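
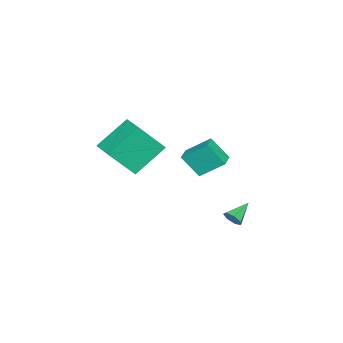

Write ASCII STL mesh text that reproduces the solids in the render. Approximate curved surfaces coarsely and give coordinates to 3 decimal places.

solid 
facet normal 0.846 -0.305 -0.438
outer loop
vertex -0.068 2.412 -1.24
vertex -0.331 2.241 -1.629
vertex -0.133 2.695 -1.563
endloop
endfacet
facet normal 0.177 0.758 0.628
outer loop
vertex -0.068 2.412 -1.24
vertex -0.133 2.695 -1.563
vertex -1.329 2.599 -1.111
endloop
endfacet
facet normal 0.845 -0.305 -0.439
outer loop
vertex -0.133 2.695 -1.563
vertex -0.331 2.241 -1.629
vertex -0.348 2.635 -1.935
endloop
endfacet
facet normal -0.115 0.989 -0.093
outer loop
vertex -0.133 2.695 -1.563
vertex -0.348 2.635 -1.935
vertex -1.329 2.599 -1.111
endloop
endfacet
facet normal 0.846 -0.304 -0.439
outer loop
vertex -0.348 2.635 -1.935
vertex -0.331 2.241 -1.629
vertex -0.55 2.278 -2.077
endloop
endfacet
facet normal -0.546 0.558 -0.625
outer loop
vertex -0.348 2.635 -1.935
vertex -0.55 2.278 -2.077
vertex -1.329 2.599 -1.111
endloop
endfacet
facet normal 0.846 -0.304 -0.438
outer loop
vertex -0.55 2.278 -2.077
vertex -0.331 2.241 -1.629
vertex -0.587 1.893 -1.881
endloop
endfacet
facet normal -0.794 -0.214 -0.569
outer loop
vertex -0.55 2.278 -2.077
vertex -0.587 1.893 -1.881
vertex -1.329 2.599 -1.111
endloop
endfacet
facet normal 0.845 -0.303 -0.440
outer loop
vertex -0.587 1.893 -1.881
vertex -0.331 2.241 -1.629
vertex -0.431 1.769 -1.496
endloop
endfacet
facet normal -0.671 -0.741 0.033
outer loop
vertex -0.587 1.893 -1.881
vertex -0.431 1.769 -1.496
vertex -1.329 2.599 -1.111
endloop
endfacet
facet normal 0.846 -0.303 -0.439
outer loop
vertex -0.431 1.769 -1.496
vertex -0.331 2.241 -1.629
vertex -0.2 2.0 -1.21
endloop
endfacet
facet normal -0.271 -0.630 0.728
outer loop
vertex -0.431 1.769 -1.496
vertex -0.2 2.0 -1.21
vertex -1.329 2.599 -1.111
endloop
endfacet
facet normal 0.846 -0.303 -0.439
outer loop
vertex -0.2 2.0 -1.21
vertex -0.331 2.241 -1.629
vertex -0.068 2.412 -1.24
endloop
endfacet
facet normal 0.107 0.038 0.994
outer loop
vertex -0.2 2.0 -1.21
vertex -0.068 2.412 -1.24
vertex -1.329 2.599 -1.111
endloop
endfacet
facet normal -0.986 -0.151 -0.066
outer loop
vertex -2.221 -0.774 0.906
vertex -2.457 0.358 1.845
vertex -2.282 0.08 -0.138
endloop
endfacet
facet normal 0.158 -0.760 -0.631
outer loop
vertex -1.483 0.202 -0.085
vertex -2.221 -0.774 0.906
vertex -2.282 0.08 -0.138
endloop
endfacet
facet normal -0.986 -0.151 -0.066
outer loop
vertex -2.282 0.08 -0.138
vertex -2.457 0.358 1.845
vertex -2.518 1.212 0.801
endloop
endfacet
facet normal -0.045 0.632 -0.773
outer loop
vertex -2.518 1.212 0.801
vertex -1.483 0.202 -0.085
vertex -2.282 0.08 -0.138
endloop
endfacet
facet normal 0.045 -0.632 0.773
outer loop
vertex -2.221 -0.774 0.906
vertex -1.658 0.48 1.898
vertex -2.457 0.358 1.845
endloop
endfacet
facet normal 0.158 -0.760 -0.631
outer loop
vertex -1.422 -0.652 0.959
vertex -2.221 -0.774 0.906
vertex -1.483 0.202 -0.085
endloop
endfacet
facet normal 0.045 -0.632 0.773
outer loop
vertex -1.422 -0.652 0.959
vertex -1.658 0.48 1.898
vertex -2.221 -0.774 0.906
endloop
endfacet
facet normal -0.158 0.760 0.631
outer loop
vertex -2.457 0.358 1.845
vertex -1.658 0.48 1.898
vertex -2.518 1.212 0.801
endloop
endfacet
facet normal -0.045 0.632 -0.773
outer loop
vertex -1.719 1.334 0.854
vertex -1.483 0.202 -0.085
vertex -2.518 1.212 0.801
endloop
endfacet
facet normal -0.158 0.760 0.631
outer loop
vertex -2.518 1.212 0.801
vertex -1.658 0.48 1.898
vertex -1.719 1.334 0.854
endloop
endfacet
facet normal 0.986 0.151 0.066
outer loop
vertex -1.719 1.334 0.854
vertex -1.422 -0.652 0.959
vertex -1.483 0.202 -0.085
endloop
endfacet
facet normal 0.986 0.151 0.066
outer loop
vertex -1.658 0.48 1.898
vertex -1.422 -0.652 0.959
vertex -1.719 1.334 0.854
endloop
endfacet
facet normal -0.638 0.460 0.618
outer loop
vertex -2.739 -3.859 1.935
vertex -1.903 -2.933 2.109
vertex -3.525 -2.858 0.379
endloop
endfacet
facet normal -0.664 -0.735 -0.138
outer loop
vertex -2.237 -3.787 -0.869
vertex -2.739 -3.859 1.935
vertex -3.525 -2.858 0.379
endloop
endfacet
facet normal -0.638 0.460 0.618
outer loop
vertex -3.525 -2.858 0.379
vertex -1.903 -2.933 2.109
vertex -2.689 -1.932 0.553
endloop
endfacet
facet normal -0.391 0.498 -0.774
outer loop
vertex -2.689 -1.932 0.553
vertex -2.237 -3.787 -0.869
vertex -3.525 -2.858 0.379
endloop
endfacet
facet normal 0.391 -0.498 0.774
outer loop
vertex -2.739 -3.859 1.935
vertex -0.615 -3.862 0.861
vertex -1.903 -2.933 2.109
endloop
endfacet
facet normal -0.664 -0.735 -0.138
outer loop
vertex -1.451 -4.788 0.687
vertex -2.739 -3.859 1.935
vertex -2.237 -3.787 -0.869
endloop
endfacet
facet normal 0.391 -0.498 0.774
outer loop
vertex -1.451 -4.788 0.687
vertex -0.615 -3.862 0.861
vertex -2.739 -3.859 1.935
endloop
endfacet
facet normal 0.664 0.735 0.138
outer loop
vertex -1.903 -2.933 2.109
vertex -0.615 -3.862 0.861
vertex -2.689 -1.932 0.553
endloop
endfacet
facet normal -0.391 0.498 -0.774
outer loop
vertex -1.401 -2.861 -0.695
vertex -2.237 -3.787 -0.869
vertex -2.689 -1.932 0.553
endloop
endfacet
facet normal 0.664 0.735 0.138
outer loop
vertex -2.689 -1.932 0.553
vertex -0.615 -3.862 0.861
vertex -1.401 -2.861 -0.695
endloop
endfacet
facet normal 0.638 -0.460 -0.618
outer loop
vertex -1.401 -2.861 -0.695
vertex -1.451 -4.788 0.687
vertex -2.237 -3.787 -0.869
endloop
endfacet
facet normal 0.638 -0.460 -0.618
outer loop
vertex -0.615 -3.862 0.861
vertex -1.451 -4.788 0.687
vertex -1.401 -2.861 -0.695
endloop
endfacet

endsolid


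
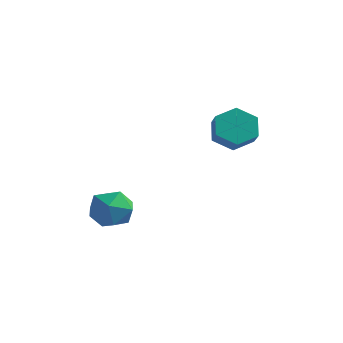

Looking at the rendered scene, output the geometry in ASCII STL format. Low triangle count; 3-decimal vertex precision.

solid 
facet normal 0.032 0.765 0.643
outer loop
vertex -3.429 -0.457 -2.529
vertex -4.409 -0.712 -2.177
vertex -3.544 -1.14 -1.71
endloop
endfacet
facet normal 0.686 0.508 0.520
outer loop
vertex -3.429 -0.457 -2.529
vertex -3.544 -1.14 -1.71
vertex -2.818 -1.337 -2.475
endloop
endfacet
facet normal 0.813 0.553 -0.181
outer loop
vertex -3.429 -0.457 -2.529
vertex -2.818 -1.337 -2.475
vertex -3.236 -1.03 -3.415
endloop
endfacet
facet normal 0.237 0.839 -0.491
outer loop
vertex -3.429 -0.457 -2.529
vertex -3.236 -1.03 -3.415
vertex -4.219 -0.644 -3.23
endloop
endfacet
facet normal -0.246 0.969 0.018
outer loop
vertex -3.429 -0.457 -2.529
vertex -4.219 -0.644 -3.23
vertex -4.409 -0.712 -2.177
endloop
endfacet
facet normal 0.689 -0.182 0.701
outer loop
vertex -2.818 -1.337 -2.475
vertex -3.544 -1.14 -1.71
vertex -3.421 -2.136 -2.09
endloop
endfacet
facet normal -0.370 0.234 0.899
outer loop
vertex -3.544 -1.14 -1.71
vertex -4.409 -0.712 -2.177
vertex -4.404 -1.75 -1.905
endloop
endfacet
facet normal -0.818 0.564 -0.111
outer loop
vertex -4.409 -0.712 -2.177
vertex -4.219 -0.644 -3.23
vertex -4.822 -1.443 -2.845
endloop
endfacet
facet normal -0.038 0.352 -0.935
outer loop
vertex -4.219 -0.644 -3.23
vertex -3.236 -1.03 -3.415
vertex -4.096 -1.64 -3.61
endloop
endfacet
facet normal 0.895 -0.109 -0.433
outer loop
vertex -3.236 -1.03 -3.415
vertex -2.818 -1.337 -2.475
vertex -3.231 -2.068 -3.143
endloop
endfacet
facet normal -0.237 -0.839 0.491
outer loop
vertex -4.211 -2.323 -2.791
vertex -3.421 -2.136 -2.09
vertex -4.404 -1.75 -1.905
endloop
endfacet
facet normal -0.813 -0.553 0.181
outer loop
vertex -4.211 -2.323 -2.791
vertex -4.404 -1.75 -1.905
vertex -4.822 -1.443 -2.845
endloop
endfacet
facet normal -0.686 -0.508 -0.520
outer loop
vertex -4.211 -2.323 -2.791
vertex -4.822 -1.443 -2.845
vertex -4.096 -1.64 -3.61
endloop
endfacet
facet normal -0.032 -0.765 -0.643
outer loop
vertex -4.211 -2.323 -2.791
vertex -4.096 -1.64 -3.61
vertex -3.231 -2.068 -3.143
endloop
endfacet
facet normal 0.246 -0.969 -0.018
outer loop
vertex -4.211 -2.323 -2.791
vertex -3.231 -2.068 -3.143
vertex -3.421 -2.136 -2.09
endloop
endfacet
facet normal 0.038 -0.352 0.935
outer loop
vertex -4.404 -1.75 -1.905
vertex -3.421 -2.136 -2.09
vertex -3.544 -1.14 -1.71
endloop
endfacet
facet normal -0.895 0.109 0.433
outer loop
vertex -4.822 -1.443 -2.845
vertex -4.404 -1.75 -1.905
vertex -4.409 -0.712 -2.177
endloop
endfacet
facet normal -0.689 0.182 -0.701
outer loop
vertex -4.096 -1.64 -3.61
vertex -4.822 -1.443 -2.845
vertex -4.219 -0.644 -3.23
endloop
endfacet
facet normal 0.370 -0.234 -0.899
outer loop
vertex -3.231 -2.068 -3.143
vertex -4.096 -1.64 -3.61
vertex -3.236 -1.03 -3.415
endloop
endfacet
facet normal 0.818 -0.564 0.111
outer loop
vertex -3.421 -2.136 -2.09
vertex -3.231 -2.068 -3.143
vertex -2.818 -1.337 -2.475
endloop
endfacet
facet normal -0.535 0.568 -0.626
outer loop
vertex -0.727 4.449 0.821
vertex -1.223 3.629 0.501
vertex -1.576 4.16 1.285
endloop
endfacet
facet normal 0.082 0.772 0.630
outer loop
vertex -0.727 4.449 0.821
vertex -1.576 4.16 1.285
vertex -0.181 3.87 1.459
endloop
endfacet
facet normal 0.082 0.772 0.630
outer loop
vertex -0.181 3.87 1.459
vertex -1.576 4.16 1.285
vertex -1.03 3.581 1.923
endloop
endfacet
facet normal 0.535 -0.568 0.625
outer loop
vertex -0.181 3.87 1.459
vertex -1.03 3.581 1.923
vertex -0.677 3.051 1.139
endloop
endfacet
facet normal -0.535 0.568 -0.626
outer loop
vertex -1.576 4.16 1.285
vertex -1.223 3.629 0.501
vertex -2.072 3.34 0.965
endloop
endfacet
facet normal -0.687 0.138 0.713
outer loop
vertex -1.576 4.16 1.285
vertex -2.072 3.34 0.965
vertex -1.03 3.581 1.923
endloop
endfacet
facet normal -0.687 0.138 0.713
outer loop
vertex -1.03 3.581 1.923
vertex -2.072 3.34 0.965
vertex -1.526 2.761 1.603
endloop
endfacet
facet normal 0.536 -0.568 0.625
outer loop
vertex -1.03 3.581 1.923
vertex -1.526 2.761 1.603
vertex -0.677 3.051 1.139
endloop
endfacet
facet normal -0.535 0.568 -0.625
outer loop
vertex -2.072 3.34 0.965
vertex -1.223 3.629 0.501
vertex -1.719 2.81 0.181
endloop
endfacet
facet normal -0.769 -0.634 0.082
outer loop
vertex -2.072 3.34 0.965
vertex -1.719 2.81 0.181
vertex -1.526 2.761 1.603
endloop
endfacet
facet normal -0.769 -0.634 0.082
outer loop
vertex -1.526 2.761 1.603
vertex -1.719 2.81 0.181
vertex -1.173 2.231 0.819
endloop
endfacet
facet normal 0.536 -0.568 0.625
outer loop
vertex -1.526 2.761 1.603
vertex -1.173 2.231 0.819
vertex -0.677 3.051 1.139
endloop
endfacet
facet normal -0.535 0.568 -0.625
outer loop
vertex -1.719 2.81 0.181
vertex -1.223 3.629 0.501
vertex -0.87 3.099 -0.283
endloop
endfacet
facet normal -0.082 -0.772 -0.630
outer loop
vertex -1.719 2.81 0.181
vertex -0.87 3.099 -0.283
vertex -1.173 2.231 0.819
endloop
endfacet
facet normal -0.082 -0.772 -0.630
outer loop
vertex -1.173 2.231 0.819
vertex -0.87 3.099 -0.283
vertex -0.324 2.52 0.355
endloop
endfacet
facet normal 0.535 -0.568 0.626
outer loop
vertex -1.173 2.231 0.819
vertex -0.324 2.52 0.355
vertex -0.677 3.051 1.139
endloop
endfacet
facet normal -0.536 0.568 -0.625
outer loop
vertex -0.87 3.099 -0.283
vertex -1.223 3.629 0.501
vertex -0.374 3.919 0.037
endloop
endfacet
facet normal 0.687 -0.138 -0.713
outer loop
vertex -0.87 3.099 -0.283
vertex -0.374 3.919 0.037
vertex -0.324 2.52 0.355
endloop
endfacet
facet normal 0.687 -0.138 -0.713
outer loop
vertex -0.324 2.52 0.355
vertex -0.374 3.919 0.037
vertex 0.172 3.34 0.675
endloop
endfacet
facet normal 0.535 -0.568 0.626
outer loop
vertex -0.324 2.52 0.355
vertex 0.172 3.34 0.675
vertex -0.677 3.051 1.139
endloop
endfacet
facet normal -0.536 0.568 -0.625
outer loop
vertex -0.374 3.919 0.037
vertex -1.223 3.629 0.501
vertex -0.727 4.449 0.821
endloop
endfacet
facet normal 0.769 0.634 -0.082
outer loop
vertex -0.374 3.919 0.037
vertex -0.727 4.449 0.821
vertex 0.172 3.34 0.675
endloop
endfacet
facet normal 0.769 0.634 -0.082
outer loop
vertex 0.172 3.34 0.675
vertex -0.727 4.449 0.821
vertex -0.181 3.87 1.459
endloop
endfacet
facet normal 0.535 -0.568 0.625
outer loop
vertex 0.172 3.34 0.675
vertex -0.181 3.87 1.459
vertex -0.677 3.051 1.139
endloop
endfacet

endsolid


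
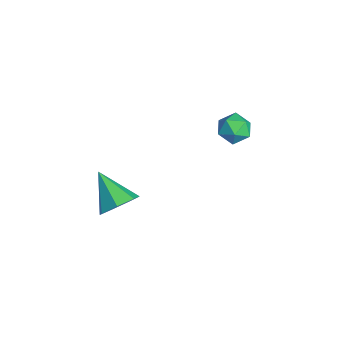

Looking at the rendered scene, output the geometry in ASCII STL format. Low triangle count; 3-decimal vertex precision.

solid 
facet normal 0.761 0.288 -0.582
outer loop
vertex 3.196 -2.546 0.185
vertex 2.848 -3.121 -0.555
vertex 2.637 -2.164 -0.357
endloop
endfacet
facet normal -0.251 0.650 0.717
outer loop
vertex 3.196 -2.546 0.185
vertex 2.637 -2.164 -0.357
vertex 1.372 -3.679 0.575
endloop
endfacet
facet normal 0.760 0.288 -0.582
outer loop
vertex 2.637 -2.164 -0.357
vertex 2.848 -3.121 -0.555
vertex 2.236 -2.502 -1.048
endloop
endfacet
facet normal -0.734 0.672 0.097
outer loop
vertex 2.637 -2.164 -0.357
vertex 2.236 -2.502 -1.048
vertex 1.372 -3.679 0.575
endloop
endfacet
facet normal 0.760 0.288 -0.582
outer loop
vertex 2.236 -2.502 -1.048
vertex 2.848 -3.121 -0.555
vertex 2.296 -3.307 -1.368
endloop
endfacet
facet normal -0.906 0.096 -0.412
outer loop
vertex 2.236 -2.502 -1.048
vertex 2.296 -3.307 -1.368
vertex 1.372 -3.679 0.575
endloop
endfacet
facet normal 0.761 0.287 -0.582
outer loop
vertex 2.296 -3.307 -1.368
vertex 2.848 -3.121 -0.555
vertex 2.771 -3.971 -1.075
endloop
endfacet
facet normal -0.636 -0.643 -0.426
outer loop
vertex 2.296 -3.307 -1.368
vertex 2.771 -3.971 -1.075
vertex 1.372 -3.679 0.575
endloop
endfacet
facet normal 0.760 0.287 -0.582
outer loop
vertex 2.771 -3.971 -1.075
vertex 2.848 -3.121 -0.555
vertex 3.304 -3.995 -0.391
endloop
endfacet
facet normal -0.129 -0.989 0.066
outer loop
vertex 2.771 -3.971 -1.075
vertex 3.304 -3.995 -0.391
vertex 1.372 -3.679 0.575
endloop
endfacet
facet normal 0.761 0.288 -0.582
outer loop
vertex 3.304 -3.995 -0.391
vertex 2.848 -3.121 -0.555
vertex 3.493 -3.361 0.17
endloop
endfacet
facet normal 0.235 -0.682 0.692
outer loop
vertex 3.304 -3.995 -0.391
vertex 3.493 -3.361 0.17
vertex 1.372 -3.679 0.575
endloop
endfacet
facet normal 0.761 0.288 -0.582
outer loop
vertex 3.493 -3.361 0.17
vertex 2.848 -3.121 -0.555
vertex 3.196 -2.546 0.185
endloop
endfacet
facet normal 0.180 0.048 0.982
outer loop
vertex 3.493 -3.361 0.17
vertex 3.196 -2.546 0.185
vertex 1.372 -3.679 0.575
endloop
endfacet
facet normal -0.268 0.749 0.606
outer loop
vertex 0.979 3.285 1.894
vertex 0.604 2.72 2.426
vertex 1.433 2.929 2.534
endloop
endfacet
facet normal 0.338 0.904 0.263
outer loop
vertex 0.979 3.285 1.894
vertex 1.433 2.929 2.534
vertex 1.788 3.023 1.754
endloop
endfacet
facet normal 0.207 0.874 -0.439
outer loop
vertex 0.979 3.285 1.894
vertex 1.788 3.023 1.754
vertex 1.179 2.871 1.164
endloop
endfacet
facet normal -0.478 0.701 -0.529
outer loop
vertex 0.979 3.285 1.894
vertex 1.179 2.871 1.164
vertex 0.446 2.684 1.579
endloop
endfacet
facet normal -0.773 0.624 0.118
outer loop
vertex 0.979 3.285 1.894
vertex 0.446 2.684 1.579
vertex 0.604 2.72 2.426
endloop
endfacet
facet normal 0.815 0.399 0.419
outer loop
vertex 1.788 3.023 1.754
vertex 1.433 2.929 2.534
vertex 1.914 2.296 2.201
endloop
endfacet
facet normal -0.164 0.148 0.975
outer loop
vertex 1.433 2.929 2.534
vertex 0.604 2.72 2.426
vertex 1.181 2.109 2.616
endloop
endfacet
facet normal -0.981 -0.056 0.185
outer loop
vertex 0.604 2.72 2.426
vertex 0.446 2.684 1.579
vertex 0.572 1.957 2.026
endloop
endfacet
facet normal -0.505 0.069 -0.860
outer loop
vertex 0.446 2.684 1.579
vertex 1.179 2.871 1.164
vertex 0.927 2.051 1.246
endloop
endfacet
facet normal 0.605 0.349 -0.715
outer loop
vertex 1.179 2.871 1.164
vertex 1.788 3.023 1.754
vertex 1.756 2.26 1.354
endloop
endfacet
facet normal 0.478 -0.701 0.529
outer loop
vertex 1.381 1.695 1.886
vertex 1.914 2.296 2.201
vertex 1.181 2.109 2.616
endloop
endfacet
facet normal -0.207 -0.874 0.439
outer loop
vertex 1.381 1.695 1.886
vertex 1.181 2.109 2.616
vertex 0.572 1.957 2.026
endloop
endfacet
facet normal -0.338 -0.904 -0.263
outer loop
vertex 1.381 1.695 1.886
vertex 0.572 1.957 2.026
vertex 0.927 2.051 1.246
endloop
endfacet
facet normal 0.268 -0.749 -0.606
outer loop
vertex 1.381 1.695 1.886
vertex 0.927 2.051 1.246
vertex 1.756 2.26 1.354
endloop
endfacet
facet normal 0.773 -0.624 -0.118
outer loop
vertex 1.381 1.695 1.886
vertex 1.756 2.26 1.354
vertex 1.914 2.296 2.201
endloop
endfacet
facet normal 0.505 -0.069 0.860
outer loop
vertex 1.181 2.109 2.616
vertex 1.914 2.296 2.201
vertex 1.433 2.929 2.534
endloop
endfacet
facet normal -0.605 -0.349 0.715
outer loop
vertex 0.572 1.957 2.026
vertex 1.181 2.109 2.616
vertex 0.604 2.72 2.426
endloop
endfacet
facet normal -0.815 -0.399 -0.419
outer loop
vertex 0.927 2.051 1.246
vertex 0.572 1.957 2.026
vertex 0.446 2.684 1.579
endloop
endfacet
facet normal 0.164 -0.148 -0.975
outer loop
vertex 1.756 2.26 1.354
vertex 0.927 2.051 1.246
vertex 1.179 2.871 1.164
endloop
endfacet
facet normal 0.981 0.056 -0.185
outer loop
vertex 1.914 2.296 2.201
vertex 1.756 2.26 1.354
vertex 1.788 3.023 1.754
endloop
endfacet

endsolid


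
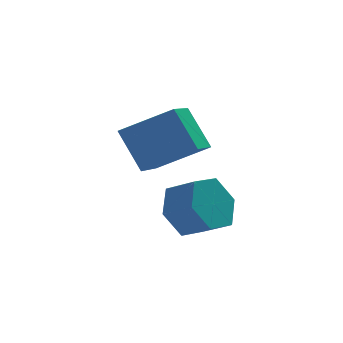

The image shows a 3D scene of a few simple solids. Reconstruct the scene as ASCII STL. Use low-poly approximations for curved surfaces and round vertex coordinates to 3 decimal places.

solid 
facet normal -0.499 -0.743 0.446
outer loop
vertex 2.445 1.975 4.982
vertex 0.978 2.45 4.134
vertex 2.809 1.039 3.829
endloop
endfacet
facet normal 0.833 -0.270 0.482
outer loop
vertex 3.662 2.31 3.066
vertex 2.445 1.975 4.982
vertex 2.809 1.039 3.829
endloop
endfacet
facet normal -0.499 -0.744 0.445
outer loop
vertex 2.809 1.039 3.829
vertex 0.978 2.45 4.134
vertex 1.343 1.514 2.98
endloop
endfacet
facet normal 0.238 -0.612 -0.754
outer loop
vertex 1.343 1.514 2.98
vertex 3.662 2.31 3.066
vertex 2.809 1.039 3.829
endloop
endfacet
facet normal -0.238 0.612 0.754
outer loop
vertex 2.445 1.975 4.982
vertex 1.831 3.721 3.371
vertex 0.978 2.45 4.134
endloop
endfacet
facet normal 0.834 -0.270 0.482
outer loop
vertex 3.297 3.246 4.22
vertex 2.445 1.975 4.982
vertex 3.662 2.31 3.066
endloop
endfacet
facet normal -0.238 0.612 0.754
outer loop
vertex 3.297 3.246 4.22
vertex 1.831 3.721 3.371
vertex 2.445 1.975 4.982
endloop
endfacet
facet normal -0.833 0.270 -0.482
outer loop
vertex 0.978 2.45 4.134
vertex 1.831 3.721 3.371
vertex 1.343 1.514 2.98
endloop
endfacet
facet normal 0.238 -0.612 -0.754
outer loop
vertex 2.195 2.785 2.218
vertex 3.662 2.31 3.066
vertex 1.343 1.514 2.98
endloop
endfacet
facet normal -0.834 0.270 -0.482
outer loop
vertex 1.343 1.514 2.98
vertex 1.831 3.721 3.371
vertex 2.195 2.785 2.218
endloop
endfacet
facet normal 0.498 0.744 -0.446
outer loop
vertex 2.195 2.785 2.218
vertex 3.297 3.246 4.22
vertex 3.662 2.31 3.066
endloop
endfacet
facet normal 0.499 0.743 -0.446
outer loop
vertex 1.831 3.721 3.371
vertex 3.297 3.246 4.22
vertex 2.195 2.785 2.218
endloop
endfacet
facet normal -0.557 0.638 -0.531
outer loop
vertex 3.028 0.96 1.546
vertex 2.25 0.512 1.824
vertex 2.587 1.228 2.331
endloop
endfacet
facet normal 0.684 0.715 0.140
outer loop
vertex 3.028 0.96 1.546
vertex 2.587 1.228 2.331
vertex 3.608 0.297 2.097
endloop
endfacet
facet normal 0.685 0.715 0.141
outer loop
vertex 3.608 0.297 2.097
vertex 2.587 1.228 2.331
vertex 3.167 0.564 2.883
endloop
endfacet
facet normal 0.558 -0.638 0.530
outer loop
vertex 3.608 0.297 2.097
vertex 3.167 0.564 2.883
vertex 2.83 -0.152 2.376
endloop
endfacet
facet normal -0.558 0.638 -0.531
outer loop
vertex 2.587 1.228 2.331
vertex 2.25 0.512 1.824
vertex 1.809 0.78 2.61
endloop
endfacet
facet normal -0.063 0.605 0.794
outer loop
vertex 2.587 1.228 2.331
vertex 1.809 0.78 2.61
vertex 3.167 0.564 2.883
endloop
endfacet
facet normal -0.063 0.605 0.794
outer loop
vertex 3.167 0.564 2.883
vertex 1.809 0.78 2.61
vertex 2.389 0.116 3.162
endloop
endfacet
facet normal 0.558 -0.638 0.531
outer loop
vertex 3.167 0.564 2.883
vertex 2.389 0.116 3.162
vertex 2.83 -0.152 2.376
endloop
endfacet
facet normal -0.558 0.638 -0.531
outer loop
vertex 1.809 0.78 2.61
vertex 2.25 0.512 1.824
vertex 1.472 0.063 2.103
endloop
endfacet
facet normal -0.749 -0.110 0.654
outer loop
vertex 1.809 0.78 2.61
vertex 1.472 0.063 2.103
vertex 2.389 0.116 3.162
endloop
endfacet
facet normal -0.748 -0.112 0.654
outer loop
vertex 2.389 0.116 3.162
vertex 1.472 0.063 2.103
vertex 2.052 -0.6 2.654
endloop
endfacet
facet normal 0.557 -0.639 0.530
outer loop
vertex 2.389 0.116 3.162
vertex 2.052 -0.6 2.654
vertex 2.83 -0.152 2.376
endloop
endfacet
facet normal -0.558 0.638 -0.530
outer loop
vertex 1.472 0.063 2.103
vertex 2.25 0.512 1.824
vertex 1.913 -0.204 1.317
endloop
endfacet
facet normal -0.684 -0.716 -0.141
outer loop
vertex 1.472 0.063 2.103
vertex 1.913 -0.204 1.317
vertex 2.052 -0.6 2.654
endloop
endfacet
facet normal -0.685 -0.715 -0.141
outer loop
vertex 2.052 -0.6 2.654
vertex 1.913 -0.204 1.317
vertex 2.493 -0.868 1.869
endloop
endfacet
facet normal 0.557 -0.638 0.531
outer loop
vertex 2.052 -0.6 2.654
vertex 2.493 -0.868 1.869
vertex 2.83 -0.152 2.376
endloop
endfacet
facet normal -0.558 0.638 -0.531
outer loop
vertex 1.913 -0.204 1.317
vertex 2.25 0.512 1.824
vertex 2.691 0.244 1.038
endloop
endfacet
facet normal 0.063 -0.605 -0.794
outer loop
vertex 1.913 -0.204 1.317
vertex 2.691 0.244 1.038
vertex 2.493 -0.868 1.869
endloop
endfacet
facet normal 0.063 -0.605 -0.794
outer loop
vertex 2.493 -0.868 1.869
vertex 2.691 0.244 1.038
vertex 3.271 -0.42 1.59
endloop
endfacet
facet normal 0.558 -0.638 0.531
outer loop
vertex 2.493 -0.868 1.869
vertex 3.271 -0.42 1.59
vertex 2.83 -0.152 2.376
endloop
endfacet
facet normal -0.557 0.639 -0.530
outer loop
vertex 2.691 0.244 1.038
vertex 2.25 0.512 1.824
vertex 3.028 0.96 1.546
endloop
endfacet
facet normal 0.749 0.111 -0.653
outer loop
vertex 2.691 0.244 1.038
vertex 3.028 0.96 1.546
vertex 3.271 -0.42 1.59
endloop
endfacet
facet normal 0.748 0.111 -0.654
outer loop
vertex 3.271 -0.42 1.59
vertex 3.028 0.96 1.546
vertex 3.608 0.297 2.097
endloop
endfacet
facet normal 0.558 -0.638 0.531
outer loop
vertex 3.271 -0.42 1.59
vertex 3.608 0.297 2.097
vertex 2.83 -0.152 2.376
endloop
endfacet

endsolid


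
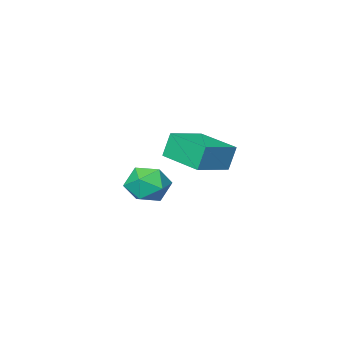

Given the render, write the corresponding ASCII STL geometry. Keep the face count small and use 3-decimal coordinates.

solid 
facet normal -0.954 -0.131 -0.269
outer loop
vertex -2.92 -0.393 -2.305
vertex -3.147 1.685 -2.509
vertex -2.566 -0.473 -3.522
endloop
endfacet
facet normal 0.108 -0.989 0.096
outer loop
vertex -0.753 -0.225 -3.011
vertex -2.92 -0.393 -2.305
vertex -2.566 -0.473 -3.522
endloop
endfacet
facet normal -0.954 -0.131 -0.269
outer loop
vertex -2.566 -0.473 -3.522
vertex -3.147 1.685 -2.509
vertex -2.793 1.604 -3.726
endloop
endfacet
facet normal 0.279 -0.064 -0.958
outer loop
vertex -2.793 1.604 -3.726
vertex -0.753 -0.225 -3.011
vertex -2.566 -0.473 -3.522
endloop
endfacet
facet normal -0.279 0.064 0.958
outer loop
vertex -2.92 -0.393 -2.305
vertex -1.334 1.933 -1.998
vertex -3.147 1.685 -2.509
endloop
endfacet
facet normal 0.108 -0.989 0.097
outer loop
vertex -1.107 -0.144 -1.794
vertex -2.92 -0.393 -2.305
vertex -0.753 -0.225 -3.011
endloop
endfacet
facet normal -0.279 0.064 0.958
outer loop
vertex -1.107 -0.144 -1.794
vertex -1.334 1.933 -1.998
vertex -2.92 -0.393 -2.305
endloop
endfacet
facet normal -0.108 0.989 -0.097
outer loop
vertex -3.147 1.685 -2.509
vertex -1.334 1.933 -1.998
vertex -2.793 1.604 -3.726
endloop
endfacet
facet normal 0.279 -0.064 -0.958
outer loop
vertex -0.98 1.853 -3.215
vertex -0.753 -0.225 -3.011
vertex -2.793 1.604 -3.726
endloop
endfacet
facet normal -0.109 0.989 -0.097
outer loop
vertex -2.793 1.604 -3.726
vertex -1.334 1.933 -1.998
vertex -0.98 1.853 -3.215
endloop
endfacet
facet normal 0.954 0.131 0.269
outer loop
vertex -0.98 1.853 -3.215
vertex -1.107 -0.144 -1.794
vertex -0.753 -0.225 -3.011
endloop
endfacet
facet normal 0.954 0.131 0.269
outer loop
vertex -1.334 1.933 -1.998
vertex -1.107 -0.144 -1.794
vertex -0.98 1.853 -3.215
endloop
endfacet
facet normal 0.174 0.741 0.649
outer loop
vertex 2.725 4.467 -2.448
vertex 2.431 3.871 -1.689
vertex 3.4 3.889 -1.969
endloop
endfacet
facet normal 0.611 0.786 0.087
outer loop
vertex 2.725 4.467 -2.448
vertex 3.4 3.889 -1.969
vertex 3.433 3.975 -2.974
endloop
endfacet
facet normal 0.210 0.839 -0.502
outer loop
vertex 2.725 4.467 -2.448
vertex 3.433 3.975 -2.974
vertex 2.483 4.009 -3.315
endloop
endfacet
facet normal -0.475 0.826 -0.304
outer loop
vertex 2.725 4.467 -2.448
vertex 2.483 4.009 -3.315
vertex 1.864 3.945 -2.521
endloop
endfacet
facet normal -0.498 0.765 0.408
outer loop
vertex 2.725 4.467 -2.448
vertex 1.864 3.945 -2.521
vertex 2.431 3.871 -1.689
endloop
endfacet
facet normal 0.983 0.179 0.048
outer loop
vertex 3.433 3.975 -2.974
vertex 3.4 3.889 -1.969
vertex 3.576 3.075 -2.539
endloop
endfacet
facet normal 0.274 0.105 0.956
outer loop
vertex 3.4 3.889 -1.969
vertex 2.431 3.871 -1.689
vertex 2.957 3.011 -1.745
endloop
endfacet
facet normal -0.812 0.145 0.566
outer loop
vertex 2.431 3.871 -1.689
vertex 1.864 3.945 -2.521
vertex 2.007 3.045 -2.086
endloop
endfacet
facet normal -0.775 0.242 -0.584
outer loop
vertex 1.864 3.945 -2.521
vertex 2.483 4.009 -3.315
vertex 2.04 3.131 -3.091
endloop
endfacet
facet normal 0.334 0.263 -0.905
outer loop
vertex 2.483 4.009 -3.315
vertex 3.433 3.975 -2.974
vertex 3.009 3.149 -3.371
endloop
endfacet
facet normal 0.475 -0.826 0.304
outer loop
vertex 2.715 2.553 -2.612
vertex 3.576 3.075 -2.539
vertex 2.957 3.011 -1.745
endloop
endfacet
facet normal -0.210 -0.839 0.502
outer loop
vertex 2.715 2.553 -2.612
vertex 2.957 3.011 -1.745
vertex 2.007 3.045 -2.086
endloop
endfacet
facet normal -0.611 -0.786 -0.087
outer loop
vertex 2.715 2.553 -2.612
vertex 2.007 3.045 -2.086
vertex 2.04 3.131 -3.091
endloop
endfacet
facet normal -0.174 -0.741 -0.649
outer loop
vertex 2.715 2.553 -2.612
vertex 2.04 3.131 -3.091
vertex 3.009 3.149 -3.371
endloop
endfacet
facet normal 0.498 -0.765 -0.408
outer loop
vertex 2.715 2.553 -2.612
vertex 3.009 3.149 -3.371
vertex 3.576 3.075 -2.539
endloop
endfacet
facet normal 0.775 -0.242 0.584
outer loop
vertex 2.957 3.011 -1.745
vertex 3.576 3.075 -2.539
vertex 3.4 3.889 -1.969
endloop
endfacet
facet normal -0.334 -0.263 0.905
outer loop
vertex 2.007 3.045 -2.086
vertex 2.957 3.011 -1.745
vertex 2.431 3.871 -1.689
endloop
endfacet
facet normal -0.983 -0.179 -0.048
outer loop
vertex 2.04 3.131 -3.091
vertex 2.007 3.045 -2.086
vertex 1.864 3.945 -2.521
endloop
endfacet
facet normal -0.274 -0.105 -0.956
outer loop
vertex 3.009 3.149 -3.371
vertex 2.04 3.131 -3.091
vertex 2.483 4.009 -3.315
endloop
endfacet
facet normal 0.812 -0.145 -0.566
outer loop
vertex 3.576 3.075 -2.539
vertex 3.009 3.149 -3.371
vertex 3.433 3.975 -2.974
endloop
endfacet

endsolid


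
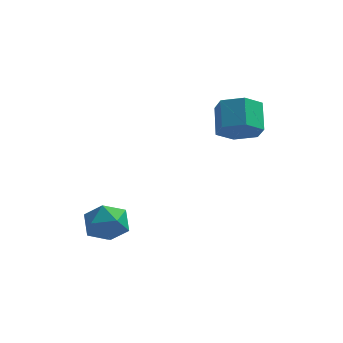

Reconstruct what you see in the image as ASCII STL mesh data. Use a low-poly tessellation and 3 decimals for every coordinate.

solid 
facet normal 0.168 -0.764 -0.623
outer loop
vertex 2.239 -1.165 1.244
vertex 1.91 -0.626 0.495
vertex 2.861 -0.609 0.731
endloop
endfacet
facet normal 0.754 -0.307 0.581
outer loop
vertex 2.239 -1.165 1.244
vertex 2.861 -0.609 0.731
vertex 1.998 -0.073 2.135
endloop
endfacet
facet normal 0.754 -0.307 0.581
outer loop
vertex 1.998 -0.073 2.135
vertex 2.861 -0.609 0.731
vertex 2.62 0.483 1.622
endloop
endfacet
facet normal -0.169 0.764 0.623
outer loop
vertex 1.998 -0.073 2.135
vertex 2.62 0.483 1.622
vertex 1.67 0.466 1.385
endloop
endfacet
facet normal 0.168 -0.764 -0.623
outer loop
vertex 2.861 -0.609 0.731
vertex 1.91 -0.626 0.495
vertex 2.533 -0.07 -0.019
endloop
endfacet
facet normal 0.927 0.338 -0.163
outer loop
vertex 2.861 -0.609 0.731
vertex 2.533 -0.07 -0.019
vertex 2.62 0.483 1.622
endloop
endfacet
facet normal 0.927 0.338 -0.163
outer loop
vertex 2.62 0.483 1.622
vertex 2.533 -0.07 -0.019
vertex 2.292 1.022 0.872
endloop
endfacet
facet normal -0.169 0.764 0.623
outer loop
vertex 2.62 0.483 1.622
vertex 2.292 1.022 0.872
vertex 1.67 0.466 1.385
endloop
endfacet
facet normal 0.168 -0.764 -0.623
outer loop
vertex 2.533 -0.07 -0.019
vertex 1.91 -0.626 0.495
vertex 1.582 -0.087 -0.255
endloop
endfacet
facet normal 0.173 0.645 -0.744
outer loop
vertex 2.533 -0.07 -0.019
vertex 1.582 -0.087 -0.255
vertex 2.292 1.022 0.872
endloop
endfacet
facet normal 0.173 0.645 -0.744
outer loop
vertex 2.292 1.022 0.872
vertex 1.582 -0.087 -0.255
vertex 1.341 1.005 0.636
endloop
endfacet
facet normal -0.168 0.764 0.623
outer loop
vertex 2.292 1.022 0.872
vertex 1.341 1.005 0.636
vertex 1.67 0.466 1.385
endloop
endfacet
facet normal 0.169 -0.764 -0.623
outer loop
vertex 1.582 -0.087 -0.255
vertex 1.91 -0.626 0.495
vertex 0.96 -0.643 0.258
endloop
endfacet
facet normal -0.754 0.307 -0.581
outer loop
vertex 1.582 -0.087 -0.255
vertex 0.96 -0.643 0.258
vertex 1.341 1.005 0.636
endloop
endfacet
facet normal -0.754 0.307 -0.581
outer loop
vertex 1.341 1.005 0.636
vertex 0.96 -0.643 0.258
vertex 0.719 0.449 1.149
endloop
endfacet
facet normal -0.168 0.764 0.623
outer loop
vertex 1.341 1.005 0.636
vertex 0.719 0.449 1.149
vertex 1.67 0.466 1.385
endloop
endfacet
facet normal 0.169 -0.764 -0.623
outer loop
vertex 0.96 -0.643 0.258
vertex 1.91 -0.626 0.495
vertex 1.288 -1.182 1.008
endloop
endfacet
facet normal -0.927 -0.338 0.163
outer loop
vertex 0.96 -0.643 0.258
vertex 1.288 -1.182 1.008
vertex 0.719 0.449 1.149
endloop
endfacet
facet normal -0.927 -0.338 0.163
outer loop
vertex 0.719 0.449 1.149
vertex 1.288 -1.182 1.008
vertex 1.047 -0.09 1.899
endloop
endfacet
facet normal -0.168 0.764 0.623
outer loop
vertex 0.719 0.449 1.149
vertex 1.047 -0.09 1.899
vertex 1.67 0.466 1.385
endloop
endfacet
facet normal 0.168 -0.764 -0.623
outer loop
vertex 1.288 -1.182 1.008
vertex 1.91 -0.626 0.495
vertex 2.239 -1.165 1.244
endloop
endfacet
facet normal -0.173 -0.645 0.744
outer loop
vertex 1.288 -1.182 1.008
vertex 2.239 -1.165 1.244
vertex 1.047 -0.09 1.899
endloop
endfacet
facet normal -0.173 -0.645 0.744
outer loop
vertex 1.047 -0.09 1.899
vertex 2.239 -1.165 1.244
vertex 1.998 -0.073 2.135
endloop
endfacet
facet normal -0.168 0.764 0.623
outer loop
vertex 1.047 -0.09 1.899
vertex 1.998 -0.073 2.135
vertex 1.67 0.466 1.385
endloop
endfacet
facet normal -0.569 0.427 0.703
outer loop
vertex -3.661 -3.589 -3.069
vertex -2.908 -3.683 -2.403
vertex -2.981 -2.85 -2.968
endloop
endfacet
facet normal -0.738 0.672 0.055
outer loop
vertex -3.661 -3.589 -3.069
vertex -2.981 -2.85 -2.968
vertex -3.297 -3.122 -3.887
endloop
endfacet
facet normal -0.930 0.116 -0.348
outer loop
vertex -3.661 -3.589 -3.069
vertex -3.297 -3.122 -3.887
vertex -3.421 -4.124 -3.89
endloop
endfacet
facet normal -0.879 -0.474 0.052
outer loop
vertex -3.661 -3.589 -3.069
vertex -3.421 -4.124 -3.89
vertex -3.18 -4.471 -2.973
endloop
endfacet
facet normal -0.655 -0.281 0.701
outer loop
vertex -3.661 -3.589 -3.069
vertex -3.18 -4.471 -2.973
vertex -2.908 -3.683 -2.403
endloop
endfacet
facet normal -0.152 0.961 -0.232
outer loop
vertex -3.297 -3.122 -3.887
vertex -2.981 -2.85 -2.968
vertex -2.32 -2.929 -3.727
endloop
endfacet
facet normal 0.124 0.564 0.816
outer loop
vertex -2.981 -2.85 -2.968
vertex -2.908 -3.683 -2.403
vertex -2.079 -3.276 -2.81
endloop
endfacet
facet normal -0.018 -0.582 0.813
outer loop
vertex -2.908 -3.683 -2.403
vertex -3.18 -4.471 -2.973
vertex -2.203 -4.278 -2.813
endloop
endfacet
facet normal -0.380 -0.894 -0.238
outer loop
vertex -3.18 -4.471 -2.973
vertex -3.421 -4.124 -3.89
vertex -2.519 -4.55 -3.732
endloop
endfacet
facet normal -0.463 0.060 -0.884
outer loop
vertex -3.421 -4.124 -3.89
vertex -3.297 -3.122 -3.887
vertex -2.592 -3.717 -4.297
endloop
endfacet
facet normal 0.879 0.474 -0.052
outer loop
vertex -1.839 -3.811 -3.631
vertex -2.32 -2.929 -3.727
vertex -2.079 -3.276 -2.81
endloop
endfacet
facet normal 0.930 -0.116 0.348
outer loop
vertex -1.839 -3.811 -3.631
vertex -2.079 -3.276 -2.81
vertex -2.203 -4.278 -2.813
endloop
endfacet
facet normal 0.738 -0.672 -0.055
outer loop
vertex -1.839 -3.811 -3.631
vertex -2.203 -4.278 -2.813
vertex -2.519 -4.55 -3.732
endloop
endfacet
facet normal 0.569 -0.427 -0.703
outer loop
vertex -1.839 -3.811 -3.631
vertex -2.519 -4.55 -3.732
vertex -2.592 -3.717 -4.297
endloop
endfacet
facet normal 0.655 0.281 -0.701
outer loop
vertex -1.839 -3.811 -3.631
vertex -2.592 -3.717 -4.297
vertex -2.32 -2.929 -3.727
endloop
endfacet
facet normal 0.380 0.894 0.238
outer loop
vertex -2.079 -3.276 -2.81
vertex -2.32 -2.929 -3.727
vertex -2.981 -2.85 -2.968
endloop
endfacet
facet normal 0.463 -0.060 0.884
outer loop
vertex -2.203 -4.278 -2.813
vertex -2.079 -3.276 -2.81
vertex -2.908 -3.683 -2.403
endloop
endfacet
facet normal 0.152 -0.961 0.232
outer loop
vertex -2.519 -4.55 -3.732
vertex -2.203 -4.278 -2.813
vertex -3.18 -4.471 -2.973
endloop
endfacet
facet normal -0.124 -0.564 -0.816
outer loop
vertex -2.592 -3.717 -4.297
vertex -2.519 -4.55 -3.732
vertex -3.421 -4.124 -3.89
endloop
endfacet
facet normal 0.018 0.582 -0.813
outer loop
vertex -2.32 -2.929 -3.727
vertex -2.592 -3.717 -4.297
vertex -3.297 -3.122 -3.887
endloop
endfacet

endsolid


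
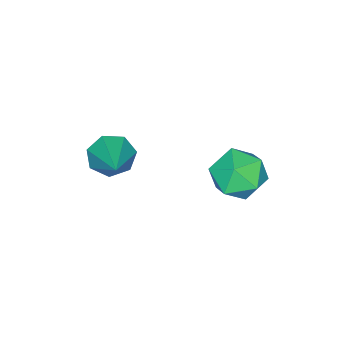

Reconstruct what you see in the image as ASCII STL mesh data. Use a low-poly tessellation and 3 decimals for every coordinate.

solid 
facet normal -0.642 -0.581 -0.501
outer loop
vertex -1.031 -2.156 -3.576
vertex -1.394 -2.331 -2.908
vertex -1.539 -1.745 -3.402
endloop
endfacet
facet normal 0.378 0.716 -0.587
outer loop
vertex -1.031 -2.156 -3.576
vertex -1.539 -1.745 -3.402
vertex -0.246 -1.289 -2.012
endloop
endfacet
facet normal -0.641 -0.581 -0.501
outer loop
vertex -1.539 -1.745 -3.402
vertex -1.394 -2.331 -2.908
vertex -1.939 -1.775 -2.856
endloop
endfacet
facet normal -0.223 0.969 -0.110
outer loop
vertex -1.539 -1.745 -3.402
vertex -1.939 -1.775 -2.856
vertex -0.246 -1.289 -2.012
endloop
endfacet
facet normal -0.641 -0.582 -0.500
outer loop
vertex -1.939 -1.775 -2.856
vertex -1.394 -2.331 -2.908
vertex -1.928 -2.223 -2.349
endloop
endfacet
facet normal -0.480 0.652 0.587
outer loop
vertex -1.939 -1.775 -2.856
vertex -1.928 -2.223 -2.349
vertex -0.246 -1.289 -2.012
endloop
endfacet
facet normal -0.641 -0.582 -0.500
outer loop
vertex -1.928 -2.223 -2.349
vertex -1.394 -2.331 -2.908
vertex -1.515 -2.752 -2.263
endloop
endfacet
facet normal -0.199 0.004 0.980
outer loop
vertex -1.928 -2.223 -2.349
vertex -1.515 -2.752 -2.263
vertex -0.246 -1.289 -2.012
endloop
endfacet
facet normal -0.642 -0.582 -0.500
outer loop
vertex -1.515 -2.752 -2.263
vertex -1.394 -2.331 -2.908
vertex -1.011 -2.964 -2.663
endloop
endfacet
facet normal 0.408 -0.487 0.772
outer loop
vertex -1.515 -2.752 -2.263
vertex -1.011 -2.964 -2.663
vertex -0.246 -1.289 -2.012
endloop
endfacet
facet normal -0.641 -0.582 -0.501
outer loop
vertex -1.011 -2.964 -2.663
vertex -1.394 -2.331 -2.908
vertex -0.795 -2.699 -3.247
endloop
endfacet
facet normal 0.884 -0.451 0.122
outer loop
vertex -1.011 -2.964 -2.663
vertex -0.795 -2.699 -3.247
vertex -0.246 -1.289 -2.012
endloop
endfacet
facet normal -0.641 -0.582 -0.501
outer loop
vertex -0.795 -2.699 -3.247
vertex -1.394 -2.331 -2.908
vertex -1.031 -2.156 -3.576
endloop
endfacet
facet normal 0.871 0.085 -0.484
outer loop
vertex -0.795 -2.699 -3.247
vertex -1.031 -2.156 -3.576
vertex -0.246 -1.289 -2.012
endloop
endfacet
facet normal 0.028 0.902 -0.432
outer loop
vertex -2.767 1.62 -3.921
vertex -3.595 1.882 -3.427
vertex -2.697 2.049 -3.021
endloop
endfacet
facet normal 0.685 0.635 -0.356
outer loop
vertex -2.767 1.62 -3.921
vertex -2.697 2.049 -3.021
vertex -2.105 1.28 -3.254
endloop
endfacet
facet normal 0.713 0.011 -0.701
outer loop
vertex -2.767 1.62 -3.921
vertex -2.105 1.28 -3.254
vertex -2.636 0.637 -3.804
endloop
endfacet
facet normal 0.071 -0.108 -0.992
outer loop
vertex -2.767 1.62 -3.921
vertex -2.636 0.637 -3.804
vertex -3.556 1.009 -3.911
endloop
endfacet
facet normal -0.352 0.442 -0.825
outer loop
vertex -2.767 1.62 -3.921
vertex -3.556 1.009 -3.911
vertex -3.595 1.882 -3.427
endloop
endfacet
facet normal 0.792 0.508 0.338
outer loop
vertex -2.105 1.28 -3.254
vertex -2.697 2.049 -3.021
vertex -2.524 1.331 -2.349
endloop
endfacet
facet normal -0.272 0.938 0.215
outer loop
vertex -2.697 2.049 -3.021
vertex -3.595 1.882 -3.427
vertex -3.444 1.703 -2.456
endloop
endfacet
facet normal -0.886 0.194 -0.421
outer loop
vertex -3.595 1.882 -3.427
vertex -3.556 1.009 -3.911
vertex -3.975 1.06 -3.006
endloop
endfacet
facet normal -0.201 -0.695 -0.691
outer loop
vertex -3.556 1.009 -3.911
vertex -2.636 0.637 -3.804
vertex -3.383 0.291 -3.239
endloop
endfacet
facet normal 0.837 -0.501 -0.222
outer loop
vertex -2.636 0.637 -3.804
vertex -2.105 1.28 -3.254
vertex -2.485 0.458 -2.833
endloop
endfacet
facet normal -0.071 0.108 0.992
outer loop
vertex -3.313 0.72 -2.339
vertex -2.524 1.331 -2.349
vertex -3.444 1.703 -2.456
endloop
endfacet
facet normal -0.713 -0.011 0.701
outer loop
vertex -3.313 0.72 -2.339
vertex -3.444 1.703 -2.456
vertex -3.975 1.06 -3.006
endloop
endfacet
facet normal -0.685 -0.635 0.356
outer loop
vertex -3.313 0.72 -2.339
vertex -3.975 1.06 -3.006
vertex -3.383 0.291 -3.239
endloop
endfacet
facet normal -0.028 -0.902 0.432
outer loop
vertex -3.313 0.72 -2.339
vertex -3.383 0.291 -3.239
vertex -2.485 0.458 -2.833
endloop
endfacet
facet normal 0.352 -0.442 0.825
outer loop
vertex -3.313 0.72 -2.339
vertex -2.485 0.458 -2.833
vertex -2.524 1.331 -2.349
endloop
endfacet
facet normal 0.201 0.695 0.691
outer loop
vertex -3.444 1.703 -2.456
vertex -2.524 1.331 -2.349
vertex -2.697 2.049 -3.021
endloop
endfacet
facet normal -0.837 0.501 0.222
outer loop
vertex -3.975 1.06 -3.006
vertex -3.444 1.703 -2.456
vertex -3.595 1.882 -3.427
endloop
endfacet
facet normal -0.792 -0.508 -0.338
outer loop
vertex -3.383 0.291 -3.239
vertex -3.975 1.06 -3.006
vertex -3.556 1.009 -3.911
endloop
endfacet
facet normal 0.272 -0.938 -0.215
outer loop
vertex -2.485 0.458 -2.833
vertex -3.383 0.291 -3.239
vertex -2.636 0.637 -3.804
endloop
endfacet
facet normal 0.886 -0.194 0.421
outer loop
vertex -2.524 1.331 -2.349
vertex -2.485 0.458 -2.833
vertex -2.105 1.28 -3.254
endloop
endfacet

endsolid


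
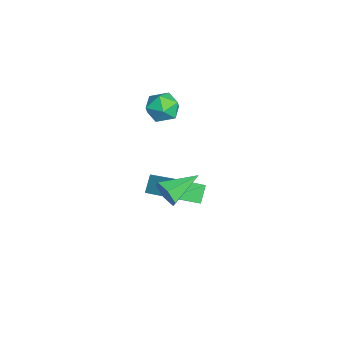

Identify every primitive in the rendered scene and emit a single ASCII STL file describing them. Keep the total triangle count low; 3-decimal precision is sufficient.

solid 
facet normal -0.660 0.250 0.708
outer loop
vertex -1.065 -0.917 -3.065
vertex 0.327 0.269 -2.185
vertex -1.667 0.604 -4.163
endloop
endfacet
facet normal -0.686 -0.584 -0.433
outer loop
vertex -0.947 0.331 -4.935
vertex -1.065 -0.917 -3.065
vertex -1.667 0.604 -4.163
endloop
endfacet
facet normal -0.660 0.250 0.708
outer loop
vertex -1.667 0.604 -4.163
vertex 0.327 0.269 -2.185
vertex -0.274 1.79 -3.283
endloop
endfacet
facet normal -0.305 0.772 -0.558
outer loop
vertex -0.274 1.79 -3.283
vertex -0.947 0.331 -4.935
vertex -1.667 0.604 -4.163
endloop
endfacet
facet normal 0.305 -0.772 0.558
outer loop
vertex -1.065 -0.917 -3.065
vertex 1.047 -0.004 -2.957
vertex 0.327 0.269 -2.185
endloop
endfacet
facet normal -0.687 -0.584 -0.433
outer loop
vertex -0.346 -1.19 -3.837
vertex -1.065 -0.917 -3.065
vertex -0.947 0.331 -4.935
endloop
endfacet
facet normal 0.305 -0.772 0.557
outer loop
vertex -0.346 -1.19 -3.837
vertex 1.047 -0.004 -2.957
vertex -1.065 -0.917 -3.065
endloop
endfacet
facet normal 0.686 0.584 0.433
outer loop
vertex 0.327 0.269 -2.185
vertex 1.047 -0.004 -2.957
vertex -0.274 1.79 -3.283
endloop
endfacet
facet normal -0.305 0.772 -0.557
outer loop
vertex 0.445 1.517 -4.055
vertex -0.947 0.331 -4.935
vertex -0.274 1.79 -3.283
endloop
endfacet
facet normal 0.687 0.584 0.433
outer loop
vertex -0.274 1.79 -3.283
vertex 1.047 -0.004 -2.957
vertex 0.445 1.517 -4.055
endloop
endfacet
facet normal 0.661 -0.250 -0.708
outer loop
vertex 0.445 1.517 -4.055
vertex -0.346 -1.19 -3.837
vertex -0.947 0.331 -4.935
endloop
endfacet
facet normal 0.660 -0.250 -0.708
outer loop
vertex 1.047 -0.004 -2.957
vertex -0.346 -1.19 -3.837
vertex 0.445 1.517 -4.055
endloop
endfacet
facet normal 0.505 -0.823 -0.260
outer loop
vertex 2.763 0.095 -2.018
vertex 2.542 -0.263 -1.313
vertex 2.07 -0.342 -1.979
endloop
endfacet
facet normal -0.339 0.465 -0.817
outer loop
vertex 2.763 0.095 -2.018
vertex 2.07 -0.342 -1.979
vertex 1.558 1.343 -0.807
endloop
endfacet
facet normal 0.505 -0.823 -0.260
outer loop
vertex 2.07 -0.342 -1.979
vertex 2.542 -0.263 -1.313
vertex 1.849 -0.7 -1.275
endloop
endfacet
facet normal -0.943 -0.060 -0.326
outer loop
vertex 2.07 -0.342 -1.979
vertex 1.849 -0.7 -1.275
vertex 1.558 1.343 -0.807
endloop
endfacet
facet normal 0.505 -0.823 -0.260
outer loop
vertex 1.849 -0.7 -1.275
vertex 2.542 -0.263 -1.313
vertex 2.322 -0.62 -0.609
endloop
endfacet
facet normal -0.777 -0.244 0.581
outer loop
vertex 1.849 -0.7 -1.275
vertex 2.322 -0.62 -0.609
vertex 1.558 1.343 -0.807
endloop
endfacet
facet normal 0.505 -0.823 -0.260
outer loop
vertex 2.322 -0.62 -0.609
vertex 2.542 -0.263 -1.313
vertex 3.014 -0.183 -0.648
endloop
endfacet
facet normal -0.006 0.098 0.995
outer loop
vertex 2.322 -0.62 -0.609
vertex 3.014 -0.183 -0.648
vertex 1.558 1.343 -0.807
endloop
endfacet
facet normal 0.505 -0.823 -0.259
outer loop
vertex 3.014 -0.183 -0.648
vertex 2.542 -0.263 -1.313
vertex 3.235 0.174 -1.352
endloop
endfacet
facet normal 0.598 0.623 0.504
outer loop
vertex 3.014 -0.183 -0.648
vertex 3.235 0.174 -1.352
vertex 1.558 1.343 -0.807
endloop
endfacet
facet normal 0.505 -0.823 -0.260
outer loop
vertex 3.235 0.174 -1.352
vertex 2.542 -0.263 -1.313
vertex 2.763 0.095 -2.018
endloop
endfacet
facet normal 0.432 0.807 -0.402
outer loop
vertex 3.235 0.174 -1.352
vertex 2.763 0.095 -2.018
vertex 1.558 1.343 -0.807
endloop
endfacet
facet normal -0.858 0.512 -0.047
outer loop
vertex -1.337 0.506 1.958
vertex -1.826 -0.323 1.86
vertex -1.658 0.039 2.742
endloop
endfacet
facet normal -0.377 0.855 0.355
outer loop
vertex -1.337 0.506 1.958
vertex -1.658 0.039 2.742
vertex -0.773 0.43 2.74
endloop
endfacet
facet normal 0.198 0.979 -0.047
outer loop
vertex -1.337 0.506 1.958
vertex -0.773 0.43 2.74
vertex -0.395 0.311 1.858
endloop
endfacet
facet normal 0.074 0.713 -0.697
outer loop
vertex -1.337 0.506 1.958
vertex -0.395 0.311 1.858
vertex -1.046 -0.154 1.314
endloop
endfacet
facet normal -0.579 0.424 -0.696
outer loop
vertex -1.337 0.506 1.958
vertex -1.046 -0.154 1.314
vertex -1.826 -0.323 1.86
endloop
endfacet
facet normal -0.184 0.421 0.888
outer loop
vertex -0.773 0.43 2.74
vertex -1.658 0.039 2.742
vertex -0.914 -0.446 3.126
endloop
endfacet
facet normal -0.962 -0.134 0.238
outer loop
vertex -1.658 0.039 2.742
vertex -1.826 -0.323 1.86
vertex -1.565 -0.911 2.582
endloop
endfacet
facet normal -0.510 -0.277 -0.814
outer loop
vertex -1.826 -0.323 1.86
vertex -1.046 -0.154 1.314
vertex -1.187 -1.03 1.7
endloop
endfacet
facet normal 0.546 0.191 -0.816
outer loop
vertex -1.046 -0.154 1.314
vertex -0.395 0.311 1.858
vertex -0.302 -0.639 1.698
endloop
endfacet
facet normal 0.747 0.622 0.236
outer loop
vertex -0.395 0.311 1.858
vertex -0.773 0.43 2.74
vertex -0.134 -0.277 2.58
endloop
endfacet
facet normal -0.074 -0.713 0.697
outer loop
vertex -0.623 -1.106 2.482
vertex -0.914 -0.446 3.126
vertex -1.565 -0.911 2.582
endloop
endfacet
facet normal -0.198 -0.979 0.047
outer loop
vertex -0.623 -1.106 2.482
vertex -1.565 -0.911 2.582
vertex -1.187 -1.03 1.7
endloop
endfacet
facet normal 0.377 -0.855 -0.355
outer loop
vertex -0.623 -1.106 2.482
vertex -1.187 -1.03 1.7
vertex -0.302 -0.639 1.698
endloop
endfacet
facet normal 0.858 -0.512 0.047
outer loop
vertex -0.623 -1.106 2.482
vertex -0.302 -0.639 1.698
vertex -0.134 -0.277 2.58
endloop
endfacet
facet normal 0.579 -0.424 0.696
outer loop
vertex -0.623 -1.106 2.482
vertex -0.134 -0.277 2.58
vertex -0.914 -0.446 3.126
endloop
endfacet
facet normal -0.546 -0.191 0.816
outer loop
vertex -1.565 -0.911 2.582
vertex -0.914 -0.446 3.126
vertex -1.658 0.039 2.742
endloop
endfacet
facet normal -0.747 -0.622 -0.236
outer loop
vertex -1.187 -1.03 1.7
vertex -1.565 -0.911 2.582
vertex -1.826 -0.323 1.86
endloop
endfacet
facet normal 0.184 -0.421 -0.888
outer loop
vertex -0.302 -0.639 1.698
vertex -1.187 -1.03 1.7
vertex -1.046 -0.154 1.314
endloop
endfacet
facet normal 0.962 0.134 -0.238
outer loop
vertex -0.134 -0.277 2.58
vertex -0.302 -0.639 1.698
vertex -0.395 0.311 1.858
endloop
endfacet
facet normal 0.510 0.277 0.814
outer loop
vertex -0.914 -0.446 3.126
vertex -0.134 -0.277 2.58
vertex -0.773 0.43 2.74
endloop
endfacet

endsolid


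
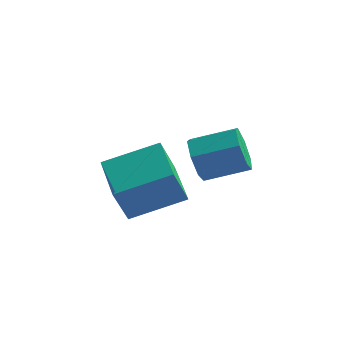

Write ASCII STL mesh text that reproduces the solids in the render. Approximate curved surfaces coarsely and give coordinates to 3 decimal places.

solid 
facet normal -0.826 -0.454 -0.336
outer loop
vertex -3.589 -2.646 3.679
vertex -4.523 -1.174 3.987
vertex -3.265 -2.126 2.179
endloop
endfacet
facet normal 0.528 -0.831 -0.174
outer loop
vertex -1.557 -1.186 2.873
vertex -3.589 -2.646 3.679
vertex -3.265 -2.126 2.179
endloop
endfacet
facet normal -0.825 -0.454 -0.335
outer loop
vertex -3.265 -2.126 2.179
vertex -4.523 -1.174 3.987
vertex -4.2 -0.655 2.487
endloop
endfacet
facet normal 0.200 0.321 -0.926
outer loop
vertex -4.2 -0.655 2.487
vertex -1.557 -1.186 2.873
vertex -3.265 -2.126 2.179
endloop
endfacet
facet normal -0.200 -0.321 0.926
outer loop
vertex -3.589 -2.646 3.679
vertex -2.815 -0.234 4.681
vertex -4.523 -1.174 3.987
endloop
endfacet
facet normal 0.528 -0.831 -0.174
outer loop
vertex -1.88 -1.705 4.373
vertex -3.589 -2.646 3.679
vertex -1.557 -1.186 2.873
endloop
endfacet
facet normal -0.199 -0.321 0.926
outer loop
vertex -1.88 -1.705 4.373
vertex -2.815 -0.234 4.681
vertex -3.589 -2.646 3.679
endloop
endfacet
facet normal -0.528 0.831 0.174
outer loop
vertex -4.523 -1.174 3.987
vertex -2.815 -0.234 4.681
vertex -4.2 -0.655 2.487
endloop
endfacet
facet normal 0.200 0.320 -0.926
outer loop
vertex -2.491 0.286 3.181
vertex -1.557 -1.186 2.873
vertex -4.2 -0.655 2.487
endloop
endfacet
facet normal -0.528 0.831 0.174
outer loop
vertex -4.2 -0.655 2.487
vertex -2.815 -0.234 4.681
vertex -2.491 0.286 3.181
endloop
endfacet
facet normal 0.826 0.454 0.335
outer loop
vertex -2.491 0.286 3.181
vertex -1.88 -1.705 4.373
vertex -1.557 -1.186 2.873
endloop
endfacet
facet normal 0.825 0.454 0.336
outer loop
vertex -2.815 -0.234 4.681
vertex -1.88 -1.705 4.373
vertex -2.491 0.286 3.181
endloop
endfacet
facet normal -0.892 -0.323 -0.315
outer loop
vertex -1.739 1.084 2.113
vertex -2.129 1.438 2.855
vertex -1.986 1.831 2.047
endloop
endfacet
facet normal 0.325 0.024 -0.945
outer loop
vertex -1.739 1.084 2.113
vertex -1.986 1.831 2.047
vertex -0.24 1.628 2.643
endloop
endfacet
facet normal 0.326 0.025 -0.945
outer loop
vertex -0.24 1.628 2.643
vertex -1.986 1.831 2.047
vertex -0.488 2.375 2.577
endloop
endfacet
facet normal 0.892 0.324 0.315
outer loop
vertex -0.24 1.628 2.643
vertex -0.488 2.375 2.577
vertex -0.631 1.982 3.385
endloop
endfacet
facet normal -0.892 -0.325 -0.316
outer loop
vertex -1.986 1.831 2.047
vertex -2.129 1.438 2.855
vertex -2.342 2.282 2.589
endloop
endfacet
facet normal -0.042 0.754 -0.655
outer loop
vertex -1.986 1.831 2.047
vertex -2.342 2.282 2.589
vertex -0.488 2.375 2.577
endloop
endfacet
facet normal -0.042 0.754 -0.655
outer loop
vertex -0.488 2.375 2.577
vertex -2.342 2.282 2.589
vertex -0.843 2.826 3.119
endloop
endfacet
facet normal 0.892 0.323 0.315
outer loop
vertex -0.488 2.375 2.577
vertex -0.843 2.826 3.119
vertex -0.631 1.982 3.385
endloop
endfacet
facet normal -0.892 -0.324 -0.315
outer loop
vertex -2.342 2.282 2.589
vertex -2.129 1.438 2.855
vertex -2.537 2.097 3.332
endloop
endfacet
facet normal -0.378 0.917 0.129
outer loop
vertex -2.342 2.282 2.589
vertex -2.537 2.097 3.332
vertex -0.843 2.826 3.119
endloop
endfacet
facet normal -0.378 0.917 0.129
outer loop
vertex -0.843 2.826 3.119
vertex -2.537 2.097 3.332
vertex -1.038 2.641 3.861
endloop
endfacet
facet normal 0.892 0.323 0.315
outer loop
vertex -0.843 2.826 3.119
vertex -1.038 2.641 3.861
vertex -0.631 1.982 3.385
endloop
endfacet
facet normal -0.892 -0.323 -0.316
outer loop
vertex -2.537 2.097 3.332
vertex -2.129 1.438 2.855
vertex -2.426 1.416 3.715
endloop
endfacet
facet normal -0.429 0.389 0.815
outer loop
vertex -2.537 2.097 3.332
vertex -2.426 1.416 3.715
vertex -1.038 2.641 3.861
endloop
endfacet
facet normal -0.429 0.389 0.815
outer loop
vertex -1.038 2.641 3.861
vertex -2.426 1.416 3.715
vertex -0.927 1.96 4.245
endloop
endfacet
facet normal 0.892 0.323 0.315
outer loop
vertex -1.038 2.641 3.861
vertex -0.927 1.96 4.245
vertex -0.631 1.982 3.385
endloop
endfacet
facet normal -0.892 -0.324 -0.316
outer loop
vertex -2.426 1.416 3.715
vertex -2.129 1.438 2.855
vertex -2.091 0.752 3.451
endloop
endfacet
facet normal -0.157 -0.432 0.888
outer loop
vertex -2.426 1.416 3.715
vertex -2.091 0.752 3.451
vertex -0.927 1.96 4.245
endloop
endfacet
facet normal -0.158 -0.432 0.888
outer loop
vertex -0.927 1.96 4.245
vertex -2.091 0.752 3.451
vertex -0.592 1.295 3.981
endloop
endfacet
facet normal 0.892 0.324 0.315
outer loop
vertex -0.927 1.96 4.245
vertex -0.592 1.295 3.981
vertex -0.631 1.982 3.385
endloop
endfacet
facet normal -0.892 -0.324 -0.316
outer loop
vertex -2.091 0.752 3.451
vertex -2.129 1.438 2.855
vertex -1.785 0.604 2.738
endloop
endfacet
facet normal 0.233 -0.928 0.292
outer loop
vertex -2.091 0.752 3.451
vertex -1.785 0.604 2.738
vertex -0.592 1.295 3.981
endloop
endfacet
facet normal 0.234 -0.928 0.291
outer loop
vertex -0.592 1.295 3.981
vertex -1.785 0.604 2.738
vertex -0.287 1.148 3.268
endloop
endfacet
facet normal 0.892 0.324 0.315
outer loop
vertex -0.592 1.295 3.981
vertex -0.287 1.148 3.268
vertex -0.631 1.982 3.385
endloop
endfacet
facet normal -0.892 -0.324 -0.314
outer loop
vertex -1.785 0.604 2.738
vertex -2.129 1.438 2.855
vertex -1.739 1.084 2.113
endloop
endfacet
facet normal 0.448 -0.725 -0.523
outer loop
vertex -1.785 0.604 2.738
vertex -1.739 1.084 2.113
vertex -0.287 1.148 3.268
endloop
endfacet
facet normal 0.448 -0.725 -0.523
outer loop
vertex -0.287 1.148 3.268
vertex -1.739 1.084 2.113
vertex -0.24 1.628 2.643
endloop
endfacet
facet normal 0.892 0.324 0.316
outer loop
vertex -0.287 1.148 3.268
vertex -0.24 1.628 2.643
vertex -0.631 1.982 3.385
endloop
endfacet

endsolid


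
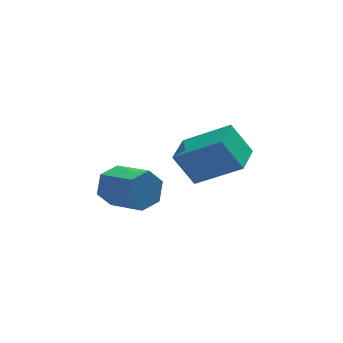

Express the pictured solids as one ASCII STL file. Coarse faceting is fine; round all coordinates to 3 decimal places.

solid 
facet normal -0.470 0.290 0.834
outer loop
vertex 4.041 -0.256 3.662
vertex 4.703 0.897 3.635
vertex 2.54 0.579 2.525
endloop
endfacet
facet normal -0.498 -0.867 0.020
outer loop
vertex 3.217 0.163 1.325
vertex 4.041 -0.256 3.662
vertex 2.54 0.579 2.525
endloop
endfacet
facet normal -0.470 0.289 0.834
outer loop
vertex 2.54 0.579 2.525
vertex 4.703 0.897 3.635
vertex 3.202 1.733 2.499
endloop
endfacet
facet normal -0.729 0.406 -0.552
outer loop
vertex 3.202 1.733 2.499
vertex 3.217 0.163 1.325
vertex 2.54 0.579 2.525
endloop
endfacet
facet normal 0.729 -0.406 0.552
outer loop
vertex 4.041 -0.256 3.662
vertex 5.38 0.481 2.435
vertex 4.703 0.897 3.635
endloop
endfacet
facet normal -0.498 -0.867 0.020
outer loop
vertex 4.718 -0.673 2.461
vertex 4.041 -0.256 3.662
vertex 3.217 0.163 1.325
endloop
endfacet
facet normal 0.729 -0.406 0.552
outer loop
vertex 4.718 -0.673 2.461
vertex 5.38 0.481 2.435
vertex 4.041 -0.256 3.662
endloop
endfacet
facet normal 0.498 0.867 -0.020
outer loop
vertex 4.703 0.897 3.635
vertex 5.38 0.481 2.435
vertex 3.202 1.733 2.499
endloop
endfacet
facet normal -0.729 0.406 -0.552
outer loop
vertex 3.879 1.316 1.298
vertex 3.217 0.163 1.325
vertex 3.202 1.733 2.499
endloop
endfacet
facet normal 0.498 0.867 -0.020
outer loop
vertex 3.202 1.733 2.499
vertex 5.38 0.481 2.435
vertex 3.879 1.316 1.298
endloop
endfacet
facet normal 0.470 -0.289 -0.834
outer loop
vertex 3.879 1.316 1.298
vertex 4.718 -0.673 2.461
vertex 3.217 0.163 1.325
endloop
endfacet
facet normal 0.471 -0.289 -0.834
outer loop
vertex 5.38 0.481 2.435
vertex 4.718 -0.673 2.461
vertex 3.879 1.316 1.298
endloop
endfacet
facet normal -0.514 0.797 -0.316
outer loop
vertex 0.83 -0.004 1.263
vertex 0.357 -0.044 1.932
vertex 1.044 0.403 1.942
endloop
endfacet
facet normal 0.817 0.343 -0.463
outer loop
vertex 0.83 -0.004 1.263
vertex 1.044 0.403 1.942
vertex 1.637 -1.256 1.76
endloop
endfacet
facet normal 0.817 0.343 -0.463
outer loop
vertex 1.637 -1.256 1.76
vertex 1.044 0.403 1.942
vertex 1.851 -0.849 2.439
endloop
endfacet
facet normal 0.513 -0.798 0.316
outer loop
vertex 1.637 -1.256 1.76
vertex 1.851 -0.849 2.439
vertex 1.163 -1.296 2.428
endloop
endfacet
facet normal -0.514 0.797 -0.316
outer loop
vertex 1.044 0.403 1.942
vertex 0.357 -0.044 1.932
vertex 0.571 0.363 2.61
endloop
endfacet
facet normal 0.634 0.602 0.485
outer loop
vertex 1.044 0.403 1.942
vertex 0.571 0.363 2.61
vertex 1.851 -0.849 2.439
endloop
endfacet
facet normal 0.634 0.601 0.486
outer loop
vertex 1.851 -0.849 2.439
vertex 0.571 0.363 2.61
vertex 1.377 -0.889 3.107
endloop
endfacet
facet normal 0.513 -0.798 0.316
outer loop
vertex 1.851 -0.849 2.439
vertex 1.377 -0.889 3.107
vertex 1.163 -1.296 2.428
endloop
endfacet
facet normal -0.514 0.798 -0.317
outer loop
vertex 0.571 0.363 2.61
vertex 0.357 -0.044 1.932
vertex -0.117 -0.084 2.6
endloop
endfacet
facet normal -0.182 0.259 0.948
outer loop
vertex 0.571 0.363 2.61
vertex -0.117 -0.084 2.6
vertex 1.377 -0.889 3.107
endloop
endfacet
facet normal -0.182 0.259 0.949
outer loop
vertex 1.377 -0.889 3.107
vertex -0.117 -0.084 2.6
vertex 0.69 -1.336 3.097
endloop
endfacet
facet normal 0.514 -0.797 0.316
outer loop
vertex 1.377 -0.889 3.107
vertex 0.69 -1.336 3.097
vertex 1.163 -1.296 2.428
endloop
endfacet
facet normal -0.513 0.798 -0.316
outer loop
vertex -0.117 -0.084 2.6
vertex 0.357 -0.044 1.932
vertex -0.331 -0.491 1.921
endloop
endfacet
facet normal -0.817 -0.343 0.463
outer loop
vertex -0.117 -0.084 2.6
vertex -0.331 -0.491 1.921
vertex 0.69 -1.336 3.097
endloop
endfacet
facet normal -0.817 -0.343 0.463
outer loop
vertex 0.69 -1.336 3.097
vertex -0.331 -0.491 1.921
vertex 0.476 -1.743 2.418
endloop
endfacet
facet normal 0.514 -0.797 0.316
outer loop
vertex 0.69 -1.336 3.097
vertex 0.476 -1.743 2.418
vertex 1.163 -1.296 2.428
endloop
endfacet
facet normal -0.513 0.798 -0.316
outer loop
vertex -0.331 -0.491 1.921
vertex 0.357 -0.044 1.932
vertex 0.143 -0.451 1.253
endloop
endfacet
facet normal -0.634 -0.602 -0.486
outer loop
vertex -0.331 -0.491 1.921
vertex 0.143 -0.451 1.253
vertex 0.476 -1.743 2.418
endloop
endfacet
facet normal -0.635 -0.601 -0.485
outer loop
vertex 0.476 -1.743 2.418
vertex 0.143 -0.451 1.253
vertex 0.949 -1.703 1.75
endloop
endfacet
facet normal 0.514 -0.797 0.316
outer loop
vertex 0.476 -1.743 2.418
vertex 0.949 -1.703 1.75
vertex 1.163 -1.296 2.428
endloop
endfacet
facet normal -0.514 0.797 -0.316
outer loop
vertex 0.143 -0.451 1.253
vertex 0.357 -0.044 1.932
vertex 0.83 -0.004 1.263
endloop
endfacet
facet normal 0.182 -0.259 -0.948
outer loop
vertex 0.143 -0.451 1.253
vertex 0.83 -0.004 1.263
vertex 0.949 -1.703 1.75
endloop
endfacet
facet normal 0.182 -0.259 -0.949
outer loop
vertex 0.949 -1.703 1.75
vertex 0.83 -0.004 1.263
vertex 1.637 -1.256 1.76
endloop
endfacet
facet normal 0.514 -0.798 0.317
outer loop
vertex 0.949 -1.703 1.75
vertex 1.637 -1.256 1.76
vertex 1.163 -1.296 2.428
endloop
endfacet

endsolid


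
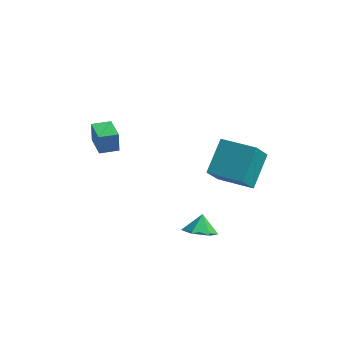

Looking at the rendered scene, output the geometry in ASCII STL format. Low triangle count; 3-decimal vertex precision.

solid 
facet normal 0.014 -0.643 -0.765
outer loop
vertex 2.375 -1.44 -1.51
vertex 1.737 -0.928 -1.952
vertex 2.642 -0.756 -2.08
endloop
endfacet
facet normal 0.752 0.224 0.620
outer loop
vertex 2.375 -1.44 -1.51
vertex 2.642 -0.756 -2.08
vertex 1.723 -0.252 -1.148
endloop
endfacet
facet normal 0.014 -0.643 -0.766
outer loop
vertex 2.642 -0.756 -2.08
vertex 1.737 -0.928 -1.952
vertex 2.004 -0.243 -2.522
endloop
endfacet
facet normal 0.569 0.813 0.122
outer loop
vertex 2.642 -0.756 -2.08
vertex 2.004 -0.243 -2.522
vertex 1.723 -0.252 -1.148
endloop
endfacet
facet normal 0.014 -0.643 -0.766
outer loop
vertex 2.004 -0.243 -2.522
vertex 1.737 -0.928 -1.952
vertex 1.099 -0.415 -2.394
endloop
endfacet
facet normal -0.191 0.981 -0.033
outer loop
vertex 2.004 -0.243 -2.522
vertex 1.099 -0.415 -2.394
vertex 1.723 -0.252 -1.148
endloop
endfacet
facet normal 0.013 -0.643 -0.766
outer loop
vertex 1.099 -0.415 -2.394
vertex 1.737 -0.928 -1.952
vertex 0.832 -1.099 -1.824
endloop
endfacet
facet normal -0.768 0.559 0.311
outer loop
vertex 1.099 -0.415 -2.394
vertex 0.832 -1.099 -1.824
vertex 1.723 -0.252 -1.148
endloop
endfacet
facet normal 0.013 -0.643 -0.766
outer loop
vertex 0.832 -1.099 -1.824
vertex 1.737 -0.928 -1.952
vertex 1.47 -1.612 -1.382
endloop
endfacet
facet normal -0.586 -0.030 0.810
outer loop
vertex 0.832 -1.099 -1.824
vertex 1.47 -1.612 -1.382
vertex 1.723 -0.252 -1.148
endloop
endfacet
facet normal 0.014 -0.643 -0.765
outer loop
vertex 1.47 -1.612 -1.382
vertex 1.737 -0.928 -1.952
vertex 2.375 -1.44 -1.51
endloop
endfacet
facet normal 0.174 -0.198 0.965
outer loop
vertex 1.47 -1.612 -1.382
vertex 2.375 -1.44 -1.51
vertex 1.723 -0.252 -1.148
endloop
endfacet
facet normal -0.951 0.271 -0.151
outer loop
vertex 1.814 3.274 1.674
vertex 2.236 4.044 0.397
vertex 1.497 1.518 0.512
endloop
endfacet
facet normal -0.272 -0.496 0.824
outer loop
vertex 3.464 0.956 0.823
vertex 1.814 3.274 1.674
vertex 1.497 1.518 0.512
endloop
endfacet
facet normal -0.951 0.271 -0.150
outer loop
vertex 1.497 1.518 0.512
vertex 2.236 4.044 0.397
vertex 1.918 2.287 -0.766
endloop
endfacet
facet normal -0.149 -0.825 -0.545
outer loop
vertex 1.918 2.287 -0.766
vertex 3.464 0.956 0.823
vertex 1.497 1.518 0.512
endloop
endfacet
facet normal 0.149 0.824 0.546
outer loop
vertex 1.814 3.274 1.674
vertex 4.203 3.482 0.708
vertex 2.236 4.044 0.397
endloop
endfacet
facet normal -0.272 -0.496 0.824
outer loop
vertex 3.782 2.713 1.986
vertex 1.814 3.274 1.674
vertex 3.464 0.956 0.823
endloop
endfacet
facet normal 0.149 0.825 0.545
outer loop
vertex 3.782 2.713 1.986
vertex 4.203 3.482 0.708
vertex 1.814 3.274 1.674
endloop
endfacet
facet normal 0.272 0.496 -0.824
outer loop
vertex 2.236 4.044 0.397
vertex 4.203 3.482 0.708
vertex 1.918 2.287 -0.766
endloop
endfacet
facet normal -0.148 -0.824 -0.546
outer loop
vertex 3.886 1.726 -0.454
vertex 3.464 0.956 0.823
vertex 1.918 2.287 -0.766
endloop
endfacet
facet normal 0.272 0.496 -0.824
outer loop
vertex 1.918 2.287 -0.766
vertex 4.203 3.482 0.708
vertex 3.886 1.726 -0.454
endloop
endfacet
facet normal 0.951 -0.272 0.150
outer loop
vertex 3.886 1.726 -0.454
vertex 3.782 2.713 1.986
vertex 3.464 0.956 0.823
endloop
endfacet
facet normal 0.951 -0.271 0.150
outer loop
vertex 4.203 3.482 0.708
vertex 3.782 2.713 1.986
vertex 3.886 1.726 -0.454
endloop
endfacet
facet normal -0.867 -0.496 0.049
outer loop
vertex -3.469 -0.565 4.349
vertex -4.218 0.707 3.988
vertex -3.386 -0.814 3.302
endloop
endfacet
facet normal 0.493 -0.837 0.238
outer loop
vertex -2.502 -0.307 3.252
vertex -3.469 -0.565 4.349
vertex -3.386 -0.814 3.302
endloop
endfacet
facet normal -0.867 -0.496 0.049
outer loop
vertex -3.386 -0.814 3.302
vertex -4.218 0.707 3.988
vertex -4.135 0.459 2.941
endloop
endfacet
facet normal 0.077 -0.230 -0.970
outer loop
vertex -4.135 0.459 2.941
vertex -2.502 -0.307 3.252
vertex -3.386 -0.814 3.302
endloop
endfacet
facet normal -0.077 0.230 0.970
outer loop
vertex -3.469 -0.565 4.349
vertex -3.334 1.214 3.938
vertex -4.218 0.707 3.988
endloop
endfacet
facet normal 0.493 -0.837 0.237
outer loop
vertex -2.585 -0.059 4.299
vertex -3.469 -0.565 4.349
vertex -2.502 -0.307 3.252
endloop
endfacet
facet normal -0.077 0.230 0.970
outer loop
vertex -2.585 -0.059 4.299
vertex -3.334 1.214 3.938
vertex -3.469 -0.565 4.349
endloop
endfacet
facet normal -0.493 0.837 -0.237
outer loop
vertex -4.218 0.707 3.988
vertex -3.334 1.214 3.938
vertex -4.135 0.459 2.941
endloop
endfacet
facet normal 0.077 -0.230 -0.970
outer loop
vertex -3.251 0.965 2.891
vertex -2.502 -0.307 3.252
vertex -4.135 0.459 2.941
endloop
endfacet
facet normal -0.493 0.837 -0.238
outer loop
vertex -4.135 0.459 2.941
vertex -3.334 1.214 3.938
vertex -3.251 0.965 2.891
endloop
endfacet
facet normal 0.867 0.496 -0.049
outer loop
vertex -3.251 0.965 2.891
vertex -2.585 -0.059 4.299
vertex -2.502 -0.307 3.252
endloop
endfacet
facet normal 0.867 0.496 -0.049
outer loop
vertex -3.334 1.214 3.938
vertex -2.585 -0.059 4.299
vertex -3.251 0.965 2.891
endloop
endfacet

endsolid


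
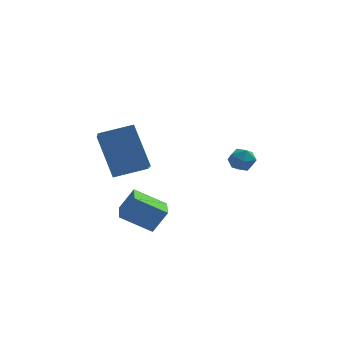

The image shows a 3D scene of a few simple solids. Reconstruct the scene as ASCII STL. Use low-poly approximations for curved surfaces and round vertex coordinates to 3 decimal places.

solid 
facet normal -0.856 0.016 0.516
outer loop
vertex -2.761 -3.562 -2.835
vertex -2.827 -2.312 -2.984
vertex -3.332 -3.704 -3.777
endloop
endfacet
facet normal 0.052 -0.992 0.118
outer loop
vertex -2.073 -3.728 -4.536
vertex -2.761 -3.562 -2.835
vertex -3.332 -3.704 -3.777
endloop
endfacet
facet normal -0.856 0.016 0.517
outer loop
vertex -3.332 -3.704 -3.777
vertex -2.827 -2.312 -2.984
vertex -3.398 -2.454 -3.925
endloop
endfacet
facet normal -0.514 -0.128 -0.848
outer loop
vertex -3.398 -2.454 -3.925
vertex -2.073 -3.728 -4.536
vertex -3.332 -3.704 -3.777
endloop
endfacet
facet normal 0.514 0.128 0.848
outer loop
vertex -2.761 -3.562 -2.835
vertex -1.568 -2.336 -3.743
vertex -2.827 -2.312 -2.984
endloop
endfacet
facet normal 0.052 -0.992 0.118
outer loop
vertex -1.502 -3.586 -3.595
vertex -2.761 -3.562 -2.835
vertex -2.073 -3.728 -4.536
endloop
endfacet
facet normal 0.514 0.128 0.848
outer loop
vertex -1.502 -3.586 -3.595
vertex -1.568 -2.336 -3.743
vertex -2.761 -3.562 -2.835
endloop
endfacet
facet normal -0.052 0.992 -0.118
outer loop
vertex -2.827 -2.312 -2.984
vertex -1.568 -2.336 -3.743
vertex -3.398 -2.454 -3.925
endloop
endfacet
facet normal -0.514 -0.128 -0.848
outer loop
vertex -2.139 -2.478 -4.685
vertex -2.073 -3.728 -4.536
vertex -3.398 -2.454 -3.925
endloop
endfacet
facet normal -0.052 0.992 -0.118
outer loop
vertex -3.398 -2.454 -3.925
vertex -1.568 -2.336 -3.743
vertex -2.139 -2.478 -4.685
endloop
endfacet
facet normal 0.856 -0.016 -0.517
outer loop
vertex -2.139 -2.478 -4.685
vertex -1.502 -3.586 -3.595
vertex -2.073 -3.728 -4.536
endloop
endfacet
facet normal 0.856 -0.016 -0.517
outer loop
vertex -1.568 -2.336 -3.743
vertex -1.502 -3.586 -3.595
vertex -2.139 -2.478 -4.685
endloop
endfacet
facet normal 0.109 0.936 0.333
outer loop
vertex 1.347 2.843 -3.698
vertex 1.176 2.646 -3.089
vertex 1.812 2.638 -3.274
endloop
endfacet
facet normal 0.551 0.807 -0.214
outer loop
vertex 1.347 2.843 -3.698
vertex 1.812 2.638 -3.274
vertex 1.838 2.452 -3.909
endloop
endfacet
facet normal 0.155 0.613 -0.775
outer loop
vertex 1.347 2.843 -3.698
vertex 1.838 2.452 -3.909
vertex 1.218 2.346 -4.117
endloop
endfacet
facet normal -0.530 0.623 -0.575
outer loop
vertex 1.347 2.843 -3.698
vertex 1.218 2.346 -4.117
vertex 0.809 2.466 -3.61
endloop
endfacet
facet normal -0.558 0.822 0.109
outer loop
vertex 1.347 2.843 -3.698
vertex 0.809 2.466 -3.61
vertex 1.176 2.646 -3.089
endloop
endfacet
facet normal 0.966 0.255 -0.035
outer loop
vertex 1.838 2.452 -3.909
vertex 1.812 2.638 -3.274
vertex 1.971 2.014 -3.43
endloop
endfacet
facet normal 0.253 0.465 0.848
outer loop
vertex 1.812 2.638 -3.274
vertex 1.176 2.646 -3.089
vertex 1.562 2.134 -2.923
endloop
endfacet
facet normal -0.828 0.280 0.486
outer loop
vertex 1.176 2.646 -3.089
vertex 0.809 2.466 -3.61
vertex 0.942 2.028 -3.131
endloop
endfacet
facet normal -0.783 -0.044 -0.621
outer loop
vertex 0.809 2.466 -3.61
vertex 1.218 2.346 -4.117
vertex 0.968 1.842 -3.766
endloop
endfacet
facet normal 0.327 -0.060 -0.943
outer loop
vertex 1.218 2.346 -4.117
vertex 1.838 2.452 -3.909
vertex 1.604 1.834 -3.951
endloop
endfacet
facet normal 0.530 -0.623 0.575
outer loop
vertex 1.433 1.637 -3.342
vertex 1.971 2.014 -3.43
vertex 1.562 2.134 -2.923
endloop
endfacet
facet normal -0.155 -0.613 0.775
outer loop
vertex 1.433 1.637 -3.342
vertex 1.562 2.134 -2.923
vertex 0.942 2.028 -3.131
endloop
endfacet
facet normal -0.551 -0.807 0.214
outer loop
vertex 1.433 1.637 -3.342
vertex 0.942 2.028 -3.131
vertex 0.968 1.842 -3.766
endloop
endfacet
facet normal -0.109 -0.936 -0.333
outer loop
vertex 1.433 1.637 -3.342
vertex 0.968 1.842 -3.766
vertex 1.604 1.834 -3.951
endloop
endfacet
facet normal 0.558 -0.822 -0.109
outer loop
vertex 1.433 1.637 -3.342
vertex 1.604 1.834 -3.951
vertex 1.971 2.014 -3.43
endloop
endfacet
facet normal 0.783 0.044 0.621
outer loop
vertex 1.562 2.134 -2.923
vertex 1.971 2.014 -3.43
vertex 1.812 2.638 -3.274
endloop
endfacet
facet normal -0.327 0.060 0.943
outer loop
vertex 0.942 2.028 -3.131
vertex 1.562 2.134 -2.923
vertex 1.176 2.646 -3.089
endloop
endfacet
facet normal -0.966 -0.255 0.035
outer loop
vertex 0.968 1.842 -3.766
vertex 0.942 2.028 -3.131
vertex 0.809 2.466 -3.61
endloop
endfacet
facet normal -0.253 -0.465 -0.848
outer loop
vertex 1.604 1.834 -3.951
vertex 0.968 1.842 -3.766
vertex 1.218 2.346 -4.117
endloop
endfacet
facet normal 0.828 -0.280 -0.486
outer loop
vertex 1.971 2.014 -3.43
vertex 1.604 1.834 -3.951
vertex 1.838 2.452 -3.909
endloop
endfacet
facet normal -0.946 -0.221 -0.237
outer loop
vertex -4.315 -0.131 -0.982
vertex -4.469 1.559 -1.942
vertex -3.631 -1.106 -2.809
endloop
endfacet
facet normal 0.079 -0.867 0.492
outer loop
vertex -2.231 -0.779 -2.458
vertex -4.315 -0.131 -0.982
vertex -3.631 -1.106 -2.809
endloop
endfacet
facet normal -0.946 -0.220 -0.237
outer loop
vertex -3.631 -1.106 -2.809
vertex -4.469 1.559 -1.942
vertex -3.785 0.585 -3.768
endloop
endfacet
facet normal 0.314 -0.446 -0.838
outer loop
vertex -3.785 0.585 -3.768
vertex -2.231 -0.779 -2.458
vertex -3.631 -1.106 -2.809
endloop
endfacet
facet normal -0.314 0.447 0.837
outer loop
vertex -4.315 -0.131 -0.982
vertex -3.069 1.886 -1.591
vertex -4.469 1.559 -1.942
endloop
endfacet
facet normal 0.079 -0.867 0.492
outer loop
vertex -2.915 0.195 -0.632
vertex -4.315 -0.131 -0.982
vertex -2.231 -0.779 -2.458
endloop
endfacet
facet normal -0.314 0.447 0.838
outer loop
vertex -2.915 0.195 -0.632
vertex -3.069 1.886 -1.591
vertex -4.315 -0.131 -0.982
endloop
endfacet
facet normal -0.079 0.867 -0.492
outer loop
vertex -4.469 1.559 -1.942
vertex -3.069 1.886 -1.591
vertex -3.785 0.585 -3.768
endloop
endfacet
facet normal 0.314 -0.447 -0.838
outer loop
vertex -2.385 0.911 -3.418
vertex -2.231 -0.779 -2.458
vertex -3.785 0.585 -3.768
endloop
endfacet
facet normal -0.079 0.867 -0.492
outer loop
vertex -3.785 0.585 -3.768
vertex -3.069 1.886 -1.591
vertex -2.385 0.911 -3.418
endloop
endfacet
facet normal 0.946 0.221 0.237
outer loop
vertex -2.385 0.911 -3.418
vertex -2.915 0.195 -0.632
vertex -2.231 -0.779 -2.458
endloop
endfacet
facet normal 0.946 0.220 0.237
outer loop
vertex -3.069 1.886 -1.591
vertex -2.915 0.195 -0.632
vertex -2.385 0.911 -3.418
endloop
endfacet

endsolid
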